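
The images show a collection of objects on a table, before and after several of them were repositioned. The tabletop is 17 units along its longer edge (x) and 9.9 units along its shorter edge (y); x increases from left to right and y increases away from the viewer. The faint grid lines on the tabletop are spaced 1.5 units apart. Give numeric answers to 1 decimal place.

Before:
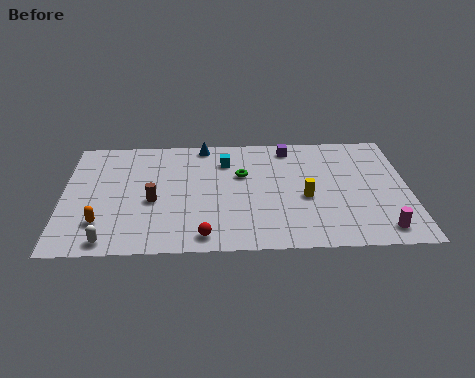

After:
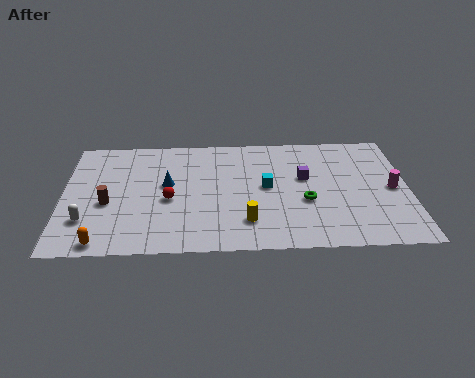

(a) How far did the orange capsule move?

1.6

The orange capsule was near (1.9, 2.5) before and (2.0, 0.9) after, so it travelled √(0.1² + 1.6²) ≈ 1.6 units.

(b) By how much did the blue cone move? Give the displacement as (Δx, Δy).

(-1.8, -3.4)

The blue cone started near (6.9, 9.0) and ended near (5.1, 5.6).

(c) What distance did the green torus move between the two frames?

3.9

From (8.8, 6.3) to (11.9, 3.9), the green torus covered √(3.1² + 2.4²) ≈ 3.9 units.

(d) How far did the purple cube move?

2.8

The purple cube was near (11.2, 8.6) before and (11.9, 5.9) after, so it travelled √(0.7² + 2.7²) ≈ 2.8 units.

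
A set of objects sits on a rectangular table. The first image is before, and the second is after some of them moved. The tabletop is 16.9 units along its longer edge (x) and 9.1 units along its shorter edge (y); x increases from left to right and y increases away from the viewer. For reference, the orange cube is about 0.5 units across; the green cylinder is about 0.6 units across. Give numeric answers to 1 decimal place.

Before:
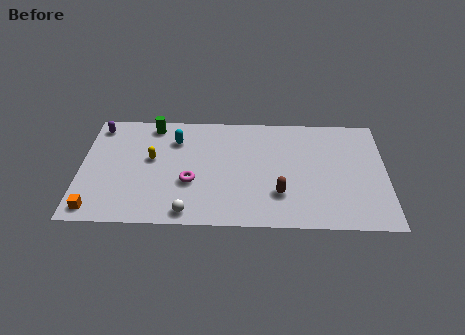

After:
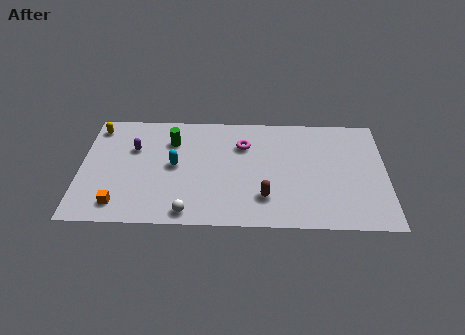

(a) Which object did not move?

the white sphere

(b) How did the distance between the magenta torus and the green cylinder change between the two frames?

-1.1

Before: roughly 5.1 units apart; after: 4.0. That's 1.1 units closer together.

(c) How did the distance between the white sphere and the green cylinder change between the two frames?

-1.5

They were about 7.3 units apart before and 5.8 after — 1.5 units closer together.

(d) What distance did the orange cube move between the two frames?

1.4

The orange cube was near (0.9, 1.1) before and (2.2, 1.5) after, so it travelled √(1.3² + 0.4²) ≈ 1.4 units.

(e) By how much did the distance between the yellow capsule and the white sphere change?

+3.8

They were about 4.7 units apart before and 8.5 after — 3.8 units further apart.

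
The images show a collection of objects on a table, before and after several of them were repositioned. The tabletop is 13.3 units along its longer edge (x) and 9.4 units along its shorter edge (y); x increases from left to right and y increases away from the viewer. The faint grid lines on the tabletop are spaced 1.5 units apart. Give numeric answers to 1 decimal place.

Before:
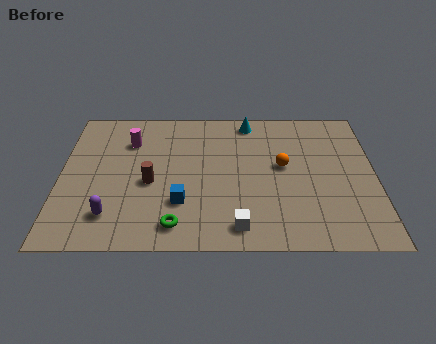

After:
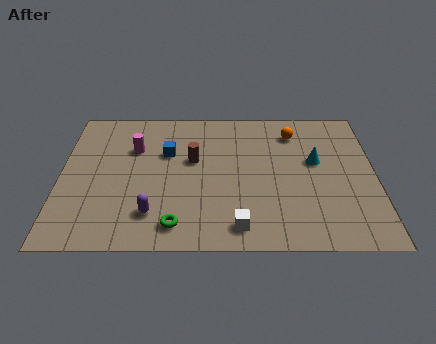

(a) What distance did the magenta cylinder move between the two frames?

0.5

From (2.9, 6.9) to (3.1, 6.4), the magenta cylinder covered √(0.2² + 0.5²) ≈ 0.5 units.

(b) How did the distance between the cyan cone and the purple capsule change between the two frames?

-0.9

Before: roughly 8.6 units apart; after: 7.7. That's 0.9 units closer together.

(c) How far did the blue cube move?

3.4

From (5.1, 2.8) to (4.5, 6.1), the blue cube covered √(0.6² + 3.3²) ≈ 3.4 units.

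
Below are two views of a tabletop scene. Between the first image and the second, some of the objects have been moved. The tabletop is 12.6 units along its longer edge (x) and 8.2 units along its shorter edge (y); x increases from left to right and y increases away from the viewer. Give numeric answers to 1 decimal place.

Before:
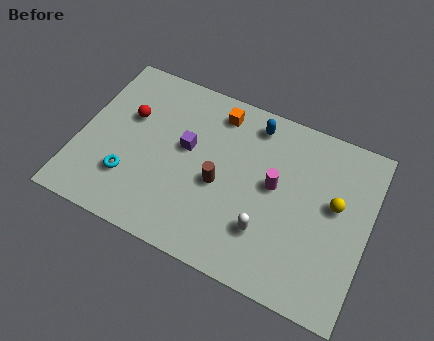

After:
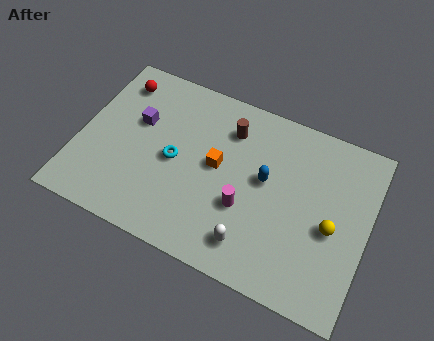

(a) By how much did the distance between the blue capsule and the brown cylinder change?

-1.1

Before: roughly 3.6 units apart; after: 2.5. That's 1.1 units closer together.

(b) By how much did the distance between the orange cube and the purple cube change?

+1.2

The distance was about 2.5 in the first image and 3.7 in the second, so they moved 1.2 units further apart.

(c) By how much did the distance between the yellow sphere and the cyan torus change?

-2.1

The distance was about 9.0 in the first image and 6.9 in the second, so they moved 2.1 units closer together.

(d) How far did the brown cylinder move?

2.7

The brown cylinder moved from about (6.2, 3.6) to (6.3, 6.3), a distance of √(0.1² + 2.7²) ≈ 2.7.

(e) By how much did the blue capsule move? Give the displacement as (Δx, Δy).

(0.8, -2.4)

The blue capsule was at about (7.3, 7.0) and moved to about (8.1, 4.6).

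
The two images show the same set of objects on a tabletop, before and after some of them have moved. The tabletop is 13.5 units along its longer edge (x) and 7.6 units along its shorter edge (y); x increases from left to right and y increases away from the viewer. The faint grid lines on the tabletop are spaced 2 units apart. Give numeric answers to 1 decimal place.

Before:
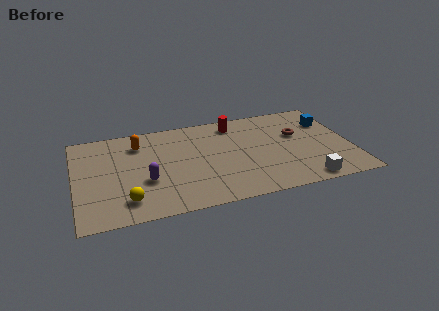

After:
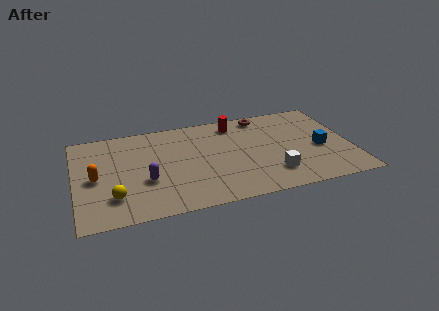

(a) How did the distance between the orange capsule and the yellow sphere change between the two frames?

-2.6

The distance was about 4.5 in the first image and 1.9 in the second, so they moved 2.6 units closer together.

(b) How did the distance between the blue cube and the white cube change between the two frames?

-2.0

Before: roughly 4.9 units apart; after: 2.9. That's 2.0 units closer together.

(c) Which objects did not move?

the red cylinder and the purple capsule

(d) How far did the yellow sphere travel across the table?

0.7

The yellow sphere moved from about (2.4, 1.5) to (1.8, 1.9), a distance of √(0.6² + 0.4²) ≈ 0.7.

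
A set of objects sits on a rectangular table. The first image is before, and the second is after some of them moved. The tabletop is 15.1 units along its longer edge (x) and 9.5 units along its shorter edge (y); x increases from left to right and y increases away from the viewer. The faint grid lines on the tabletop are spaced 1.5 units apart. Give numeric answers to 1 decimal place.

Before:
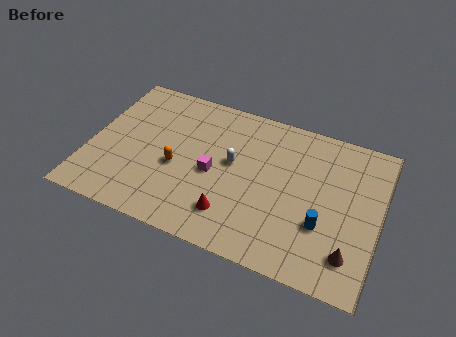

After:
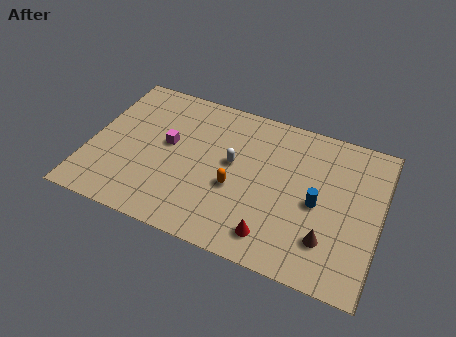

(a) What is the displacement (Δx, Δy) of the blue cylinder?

(-0.4, 1.2)

The blue cylinder was at about (12.3, 3.2) and moved to about (11.9, 4.4).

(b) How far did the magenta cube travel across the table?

2.7

From (6.5, 4.3) to (4.0, 5.3), the magenta cube covered √(2.5² + 1.0²) ≈ 2.7 units.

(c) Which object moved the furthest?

the orange capsule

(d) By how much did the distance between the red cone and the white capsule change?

+1.3

Before: roughly 3.2 units apart; after: 4.5. That's 1.3 units further apart.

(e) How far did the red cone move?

2.3

The red cone moved from about (7.7, 2.1) to (9.9, 1.6), a distance of √(2.2² + 0.5²) ≈ 2.3.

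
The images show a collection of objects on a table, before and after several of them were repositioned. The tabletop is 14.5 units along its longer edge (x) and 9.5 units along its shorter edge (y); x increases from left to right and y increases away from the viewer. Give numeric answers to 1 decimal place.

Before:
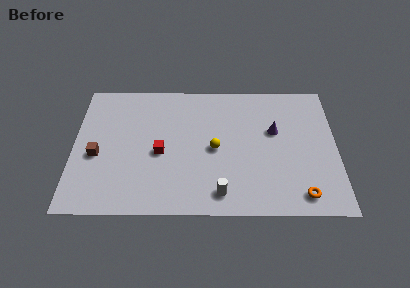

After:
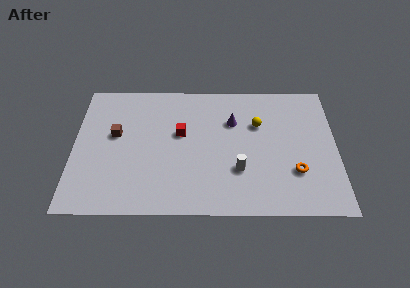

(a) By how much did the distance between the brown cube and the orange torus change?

-1.3

They were about 11.5 units apart before and 10.2 after — 1.3 units closer together.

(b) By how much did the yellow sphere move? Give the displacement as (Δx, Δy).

(2.4, 1.8)

From the two frames, the yellow sphere sits at roughly (7.8, 4.5) before and (10.2, 6.3) after.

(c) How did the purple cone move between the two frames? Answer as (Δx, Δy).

(-2.3, 0.7)

From the two frames, the purple cone sits at roughly (11.1, 5.8) before and (8.8, 6.5) after.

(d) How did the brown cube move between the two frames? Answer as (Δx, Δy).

(1.0, 1.5)

The brown cube started near (1.3, 4.0) and ended near (2.3, 5.5).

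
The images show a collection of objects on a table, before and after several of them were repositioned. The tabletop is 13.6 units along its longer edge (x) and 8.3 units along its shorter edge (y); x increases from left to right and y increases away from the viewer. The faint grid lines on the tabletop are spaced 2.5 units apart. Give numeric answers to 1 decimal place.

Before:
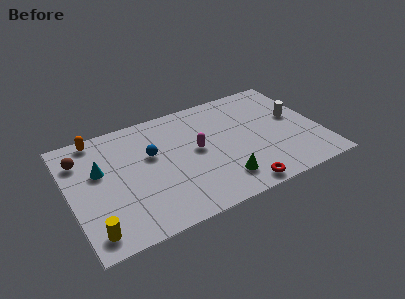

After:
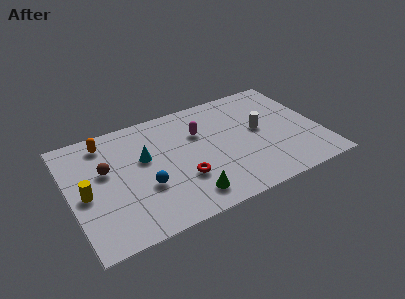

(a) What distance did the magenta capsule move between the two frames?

1.2

From (6.9, 4.4) to (7.2, 5.6), the magenta capsule covered √(0.3² + 1.2²) ≈ 1.2 units.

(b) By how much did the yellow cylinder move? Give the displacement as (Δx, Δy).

(-0.1, 2.6)

The yellow cylinder was at about (0.9, 1.2) and moved to about (0.8, 3.8).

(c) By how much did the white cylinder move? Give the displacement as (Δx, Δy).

(-2.0, -0.2)

The white cylinder started near (12.4, 4.7) and ended near (10.4, 4.5).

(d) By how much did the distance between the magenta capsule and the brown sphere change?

-1.2

They were about 6.4 units apart before and 5.2 after — 1.2 units closer together.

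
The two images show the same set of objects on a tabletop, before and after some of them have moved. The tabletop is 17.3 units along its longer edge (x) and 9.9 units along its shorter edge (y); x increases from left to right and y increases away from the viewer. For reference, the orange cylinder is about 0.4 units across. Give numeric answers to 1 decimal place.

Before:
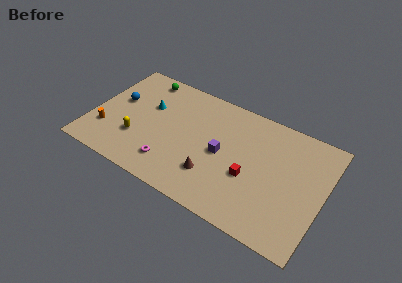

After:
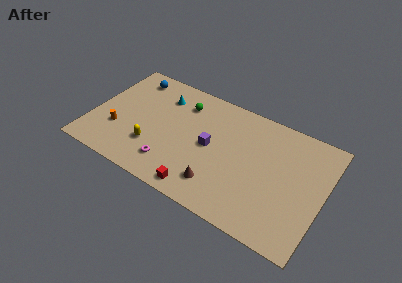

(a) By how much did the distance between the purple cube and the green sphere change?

-4.0

The distance was about 7.7 in the first image and 3.7 in the second, so they moved 4.0 units closer together.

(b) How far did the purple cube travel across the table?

0.9

From (9.8, 4.8) to (8.9, 5.0), the purple cube covered √(0.9² + 0.2²) ≈ 0.9 units.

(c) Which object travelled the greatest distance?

the red cube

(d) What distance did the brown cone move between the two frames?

0.8

The brown cone was near (9.4, 2.7) before and (9.9, 2.1) after, so it travelled √(0.5² + 0.6²) ≈ 0.8 units.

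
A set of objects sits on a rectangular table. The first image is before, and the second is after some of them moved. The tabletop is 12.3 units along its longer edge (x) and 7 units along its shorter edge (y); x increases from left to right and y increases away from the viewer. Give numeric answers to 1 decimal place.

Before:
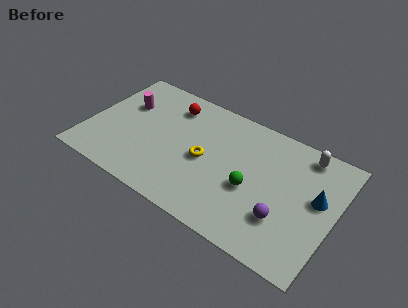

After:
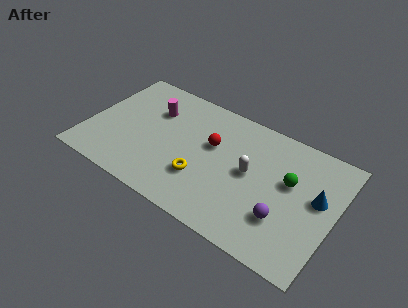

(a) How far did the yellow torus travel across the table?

1.1

The yellow torus moved from about (5.9, 3.3) to (5.9, 2.2), a distance of √(0.0² + 1.1²) ≈ 1.1.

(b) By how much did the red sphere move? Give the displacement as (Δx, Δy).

(2.3, -1.3)

The red sphere started near (3.8, 5.6) and ended near (6.1, 4.3).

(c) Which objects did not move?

the blue cone and the purple sphere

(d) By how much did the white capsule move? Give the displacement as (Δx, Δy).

(-2.4, -2.4)

The white capsule started near (10.5, 6.1) and ended near (8.1, 3.7).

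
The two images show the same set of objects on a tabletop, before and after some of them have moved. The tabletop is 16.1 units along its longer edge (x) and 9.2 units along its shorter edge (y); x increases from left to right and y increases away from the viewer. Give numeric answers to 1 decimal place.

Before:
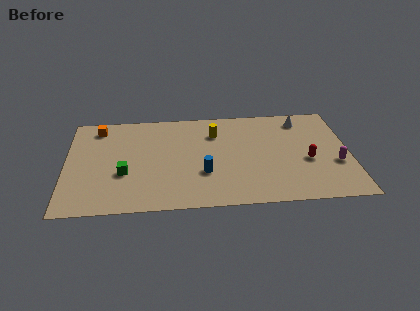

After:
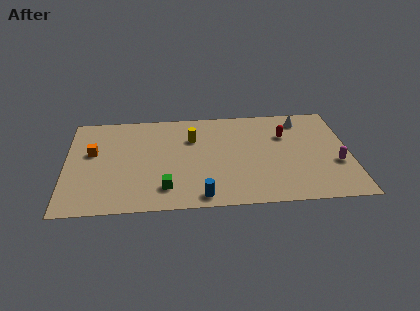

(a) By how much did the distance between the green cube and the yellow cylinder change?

-1.4

They were about 6.2 units apart before and 4.8 after — 1.4 units closer together.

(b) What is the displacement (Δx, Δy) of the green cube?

(2.3, -1.5)

The green cube started near (3.3, 3.4) and ended near (5.6, 1.9).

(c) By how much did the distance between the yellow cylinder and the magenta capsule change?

+1.0

They were about 7.6 units apart before and 8.6 after — 1.0 units further apart.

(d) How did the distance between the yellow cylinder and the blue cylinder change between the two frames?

+1.6

The distance was about 3.8 in the first image and 5.4 in the second, so they moved 1.6 units further apart.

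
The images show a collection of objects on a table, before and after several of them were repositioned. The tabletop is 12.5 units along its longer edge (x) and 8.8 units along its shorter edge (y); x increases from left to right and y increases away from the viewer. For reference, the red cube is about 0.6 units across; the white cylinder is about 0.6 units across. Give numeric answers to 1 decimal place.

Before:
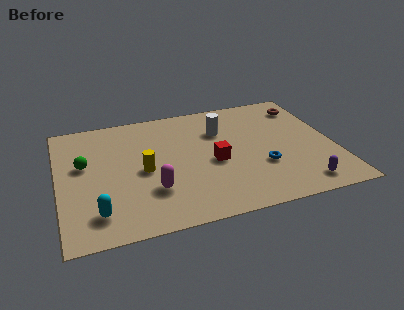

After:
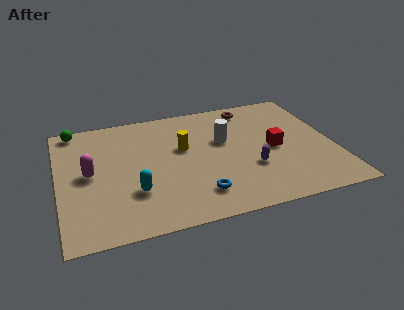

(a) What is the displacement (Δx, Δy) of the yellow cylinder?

(1.9, 1.2)

The yellow cylinder started near (3.8, 4.1) and ended near (5.7, 5.3).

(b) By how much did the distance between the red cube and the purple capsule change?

-2.9

Before: roughly 4.6 units apart; after: 1.7. That's 2.9 units closer together.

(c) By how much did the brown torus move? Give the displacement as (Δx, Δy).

(-2.5, 0.5)

From the two frames, the brown torus sits at roughly (11.5, 7.1) before and (9.0, 7.6) after.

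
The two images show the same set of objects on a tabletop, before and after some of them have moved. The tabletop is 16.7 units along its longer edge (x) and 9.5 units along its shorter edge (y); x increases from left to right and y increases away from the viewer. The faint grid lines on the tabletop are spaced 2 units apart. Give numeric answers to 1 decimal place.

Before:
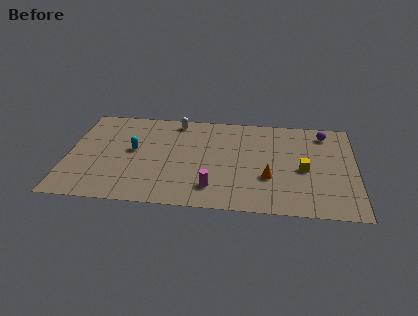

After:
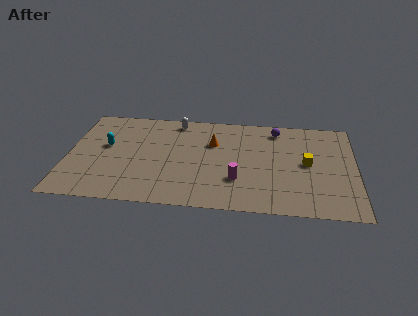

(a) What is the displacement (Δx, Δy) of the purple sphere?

(-2.8, 0.1)

From the two frames, the purple sphere sits at roughly (14.9, 8.0) before and (12.1, 8.1) after.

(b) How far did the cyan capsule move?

1.6

From (3.8, 5.2) to (2.2, 5.5), the cyan capsule covered √(1.6² + 0.3²) ≈ 1.6 units.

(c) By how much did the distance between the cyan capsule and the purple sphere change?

-1.2

The distance was about 11.4 in the first image and 10.2 in the second, so they moved 1.2 units closer together.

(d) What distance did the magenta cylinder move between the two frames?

1.7

The magenta cylinder moved from about (8.5, 2.0) to (9.9, 2.9), a distance of √(1.4² + 0.9²) ≈ 1.7.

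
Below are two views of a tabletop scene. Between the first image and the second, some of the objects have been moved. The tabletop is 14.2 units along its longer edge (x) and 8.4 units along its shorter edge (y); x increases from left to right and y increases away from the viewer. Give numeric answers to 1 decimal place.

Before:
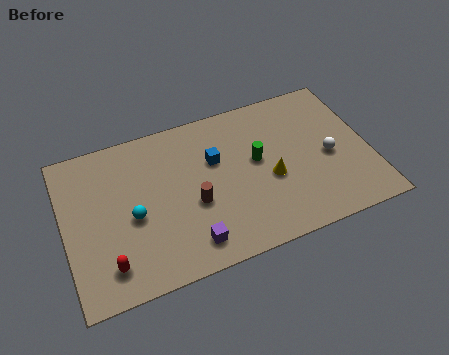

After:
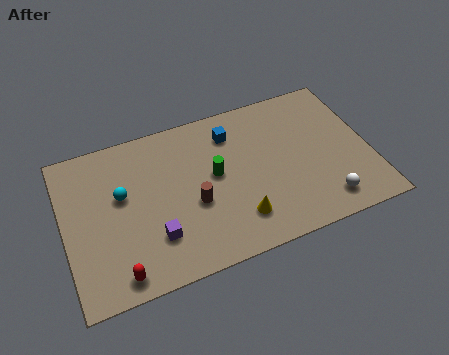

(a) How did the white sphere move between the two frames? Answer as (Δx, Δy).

(-0.5, -2.4)

The white sphere was at about (12.3, 3.8) and moved to about (11.8, 1.4).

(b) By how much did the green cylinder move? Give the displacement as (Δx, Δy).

(-2.0, -0.1)

From the two frames, the green cylinder sits at roughly (9.0, 4.7) before and (7.0, 4.6) after.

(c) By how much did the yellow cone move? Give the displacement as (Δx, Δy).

(-1.7, -1.6)

The yellow cone started near (9.5, 3.5) and ended near (7.8, 1.9).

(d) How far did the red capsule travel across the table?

0.7

The red capsule moved from about (1.8, 1.6) to (2.2, 1.0), a distance of √(0.4² + 0.6²) ≈ 0.7.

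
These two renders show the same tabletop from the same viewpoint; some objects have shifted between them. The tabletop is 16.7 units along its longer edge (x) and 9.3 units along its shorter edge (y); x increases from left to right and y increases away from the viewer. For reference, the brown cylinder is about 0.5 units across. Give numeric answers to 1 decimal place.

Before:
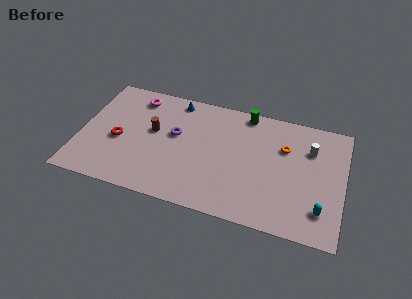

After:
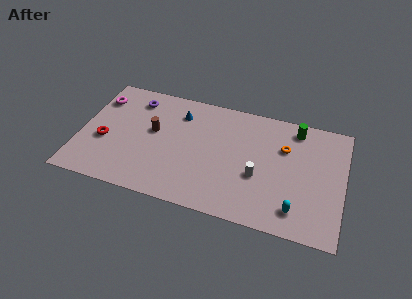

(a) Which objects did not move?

the orange torus and the brown cylinder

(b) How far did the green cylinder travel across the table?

3.2

The green cylinder moved from about (10.3, 8.4) to (13.5, 8.0), a distance of √(3.2² + 0.4²) ≈ 3.2.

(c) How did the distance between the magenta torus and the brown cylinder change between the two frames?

+1.3

They were about 2.8 units apart before and 4.1 after — 1.3 units further apart.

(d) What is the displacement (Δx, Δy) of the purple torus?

(-2.8, 2.2)

The purple torus started near (6.0, 5.4) and ended near (3.2, 7.6).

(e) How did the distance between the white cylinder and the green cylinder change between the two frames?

+0.3

Before: roughly 4.6 units apart; after: 4.9. That's 0.3 units further apart.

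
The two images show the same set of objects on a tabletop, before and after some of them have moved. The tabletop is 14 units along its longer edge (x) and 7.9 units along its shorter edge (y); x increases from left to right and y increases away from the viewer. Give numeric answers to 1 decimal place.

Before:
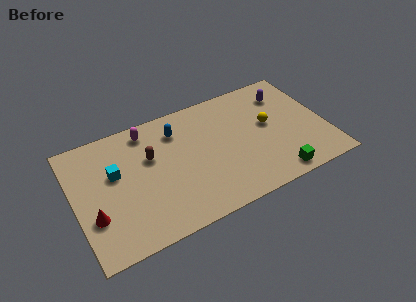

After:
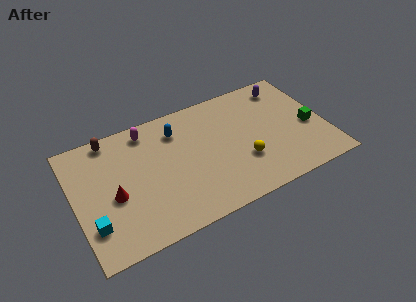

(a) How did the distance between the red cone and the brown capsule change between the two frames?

-0.5

The distance was about 4.2 in the first image and 3.7 in the second, so they moved 0.5 units closer together.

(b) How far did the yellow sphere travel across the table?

2.5

From (10.9, 4.4) to (9.2, 2.6), the yellow sphere covered √(1.7² + 1.8²) ≈ 2.5 units.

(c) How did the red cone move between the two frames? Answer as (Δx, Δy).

(1.2, 0.8)

The red cone was at about (0.9, 2.6) and moved to about (2.1, 3.4).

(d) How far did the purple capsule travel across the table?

0.5

From (12.1, 6.1) to (12.2, 6.6), the purple capsule covered √(0.1² + 0.5²) ≈ 0.5 units.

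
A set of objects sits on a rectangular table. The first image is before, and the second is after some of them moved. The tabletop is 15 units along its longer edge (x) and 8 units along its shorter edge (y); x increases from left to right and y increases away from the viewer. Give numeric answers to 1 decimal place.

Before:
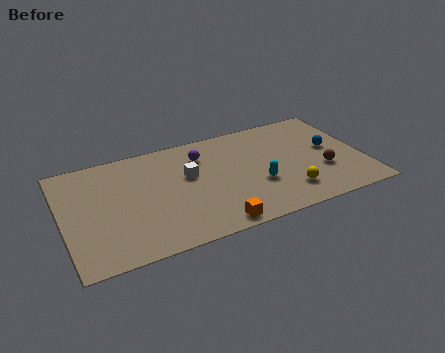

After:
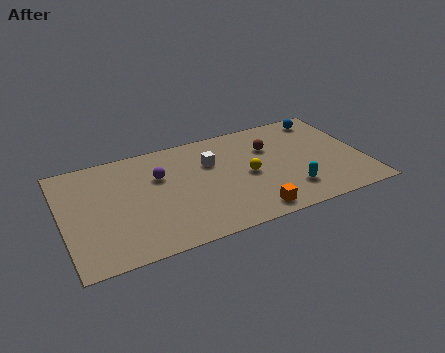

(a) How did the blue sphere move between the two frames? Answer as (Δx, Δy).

(0.0, 2.5)

The blue sphere started near (13.5, 4.4) and ended near (13.5, 6.9).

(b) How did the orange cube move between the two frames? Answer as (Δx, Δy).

(1.9, 0.2)

From the two frames, the orange cube sits at roughly (7.1, 0.8) before and (9.0, 1.0) after.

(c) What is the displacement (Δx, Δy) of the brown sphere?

(-2.4, 2.7)

The brown sphere started near (12.9, 2.8) and ended near (10.5, 5.5).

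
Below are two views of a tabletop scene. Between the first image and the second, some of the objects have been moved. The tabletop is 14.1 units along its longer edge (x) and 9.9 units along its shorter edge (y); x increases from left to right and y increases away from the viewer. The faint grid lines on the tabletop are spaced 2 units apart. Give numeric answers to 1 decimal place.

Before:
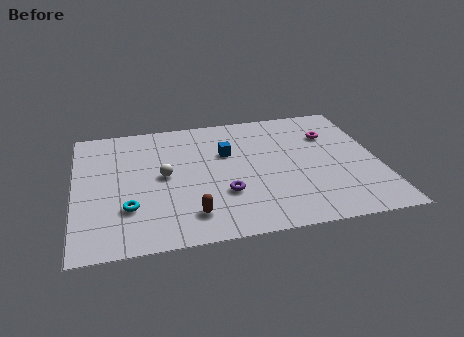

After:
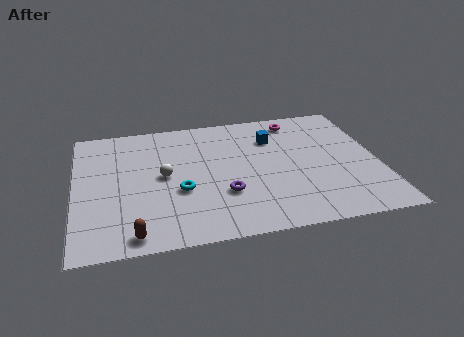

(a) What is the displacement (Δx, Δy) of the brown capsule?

(-2.6, -0.9)

From the two frames, the brown capsule sits at roughly (5.2, 1.9) before and (2.6, 1.0) after.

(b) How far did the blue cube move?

2.3

From (7.1, 6.4) to (9.3, 7.2), the blue cube covered √(2.2² + 0.8²) ≈ 2.3 units.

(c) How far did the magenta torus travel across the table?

2.1

The magenta torus moved from about (12.0, 7.0) to (10.5, 8.5), a distance of √(1.5² + 1.5²) ≈ 2.1.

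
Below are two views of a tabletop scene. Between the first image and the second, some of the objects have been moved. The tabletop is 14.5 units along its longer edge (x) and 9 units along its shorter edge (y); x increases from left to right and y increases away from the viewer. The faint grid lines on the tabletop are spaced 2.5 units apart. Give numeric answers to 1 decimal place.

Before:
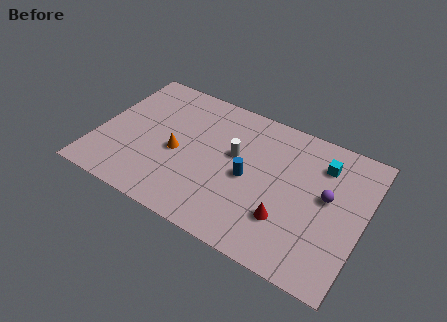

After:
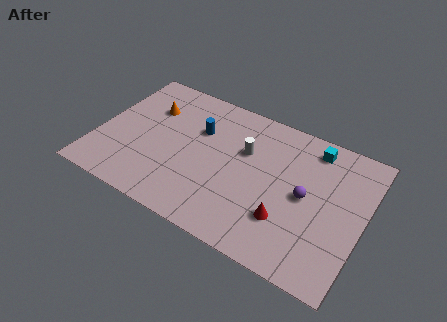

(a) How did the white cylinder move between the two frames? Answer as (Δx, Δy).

(0.5, 0.5)

The white cylinder started near (7.4, 5.3) and ended near (7.9, 5.8).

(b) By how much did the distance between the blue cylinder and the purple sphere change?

+2.0

They were about 4.3 units apart before and 6.3 after — 2.0 units further apart.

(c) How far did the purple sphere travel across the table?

1.2

From (12.5, 5.0) to (11.4, 4.5), the purple sphere covered √(1.1² + 0.5²) ≈ 1.2 units.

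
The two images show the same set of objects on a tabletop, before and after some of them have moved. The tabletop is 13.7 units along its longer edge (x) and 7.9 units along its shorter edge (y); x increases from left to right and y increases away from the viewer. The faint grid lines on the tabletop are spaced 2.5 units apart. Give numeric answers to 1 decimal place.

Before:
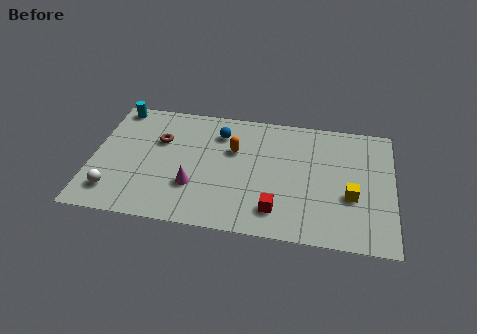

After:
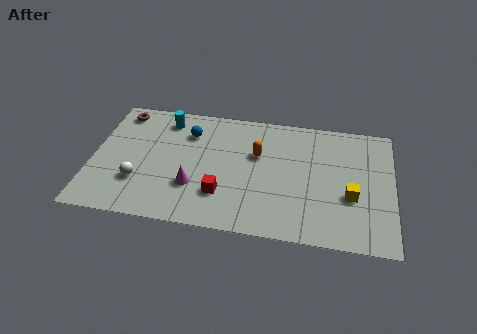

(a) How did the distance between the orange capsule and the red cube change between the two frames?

-0.9

Before: roughly 4.1 units apart; after: 3.2. That's 0.9 units closer together.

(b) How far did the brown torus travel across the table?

2.5

From (3.0, 5.2) to (1.1, 6.8), the brown torus covered √(1.9² + 1.6²) ≈ 2.5 units.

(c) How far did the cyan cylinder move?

2.4

The cyan cylinder moved from about (0.9, 7.1) to (3.2, 6.6), a distance of √(2.3² + 0.5²) ≈ 2.4.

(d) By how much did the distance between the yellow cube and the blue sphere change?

+1.2

They were about 6.8 units apart before and 8.0 after — 1.2 units further apart.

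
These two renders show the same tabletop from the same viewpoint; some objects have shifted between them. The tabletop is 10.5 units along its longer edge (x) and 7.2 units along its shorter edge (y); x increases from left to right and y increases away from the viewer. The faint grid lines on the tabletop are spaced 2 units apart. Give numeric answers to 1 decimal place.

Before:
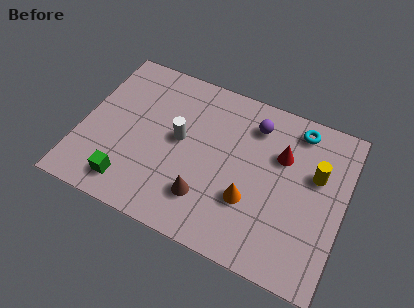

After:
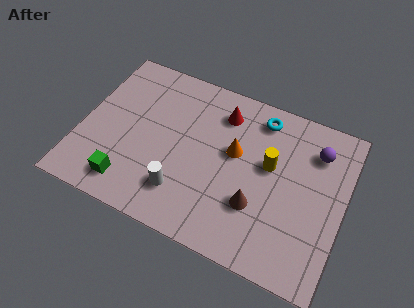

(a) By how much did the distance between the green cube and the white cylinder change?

-1.0

They were about 3.2 units apart before and 2.2 after — 1.0 units closer together.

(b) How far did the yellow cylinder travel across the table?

1.8

From (9.3, 4.5) to (7.5, 4.2), the yellow cylinder covered √(1.8² + 0.3²) ≈ 1.8 units.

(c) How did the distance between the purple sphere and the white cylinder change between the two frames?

+2.9

The distance was about 3.3 in the first image and 6.2 in the second, so they moved 2.9 units further apart.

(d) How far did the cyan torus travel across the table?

1.5

The cyan torus moved from about (8.4, 6.2) to (6.9, 6.1), a distance of √(1.5² + 0.1²) ≈ 1.5.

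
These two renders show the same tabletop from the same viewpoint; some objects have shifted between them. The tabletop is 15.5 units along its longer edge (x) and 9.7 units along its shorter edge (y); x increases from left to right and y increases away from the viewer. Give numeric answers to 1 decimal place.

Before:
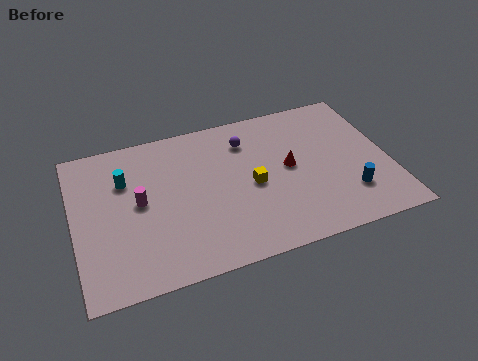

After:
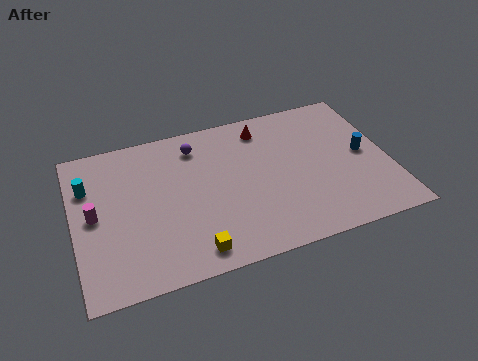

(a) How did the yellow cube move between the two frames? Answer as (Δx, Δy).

(-3.2, -3.2)

The yellow cube started near (8.7, 4.5) and ended near (5.5, 1.3).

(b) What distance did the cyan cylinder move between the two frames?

1.8

From (2.6, 6.7) to (0.8, 6.8), the cyan cylinder covered √(1.8² + 0.1²) ≈ 1.8 units.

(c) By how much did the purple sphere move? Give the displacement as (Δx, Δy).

(-2.5, 0.4)

From the two frames, the purple sphere sits at roughly (8.7, 7.5) before and (6.2, 7.9) after.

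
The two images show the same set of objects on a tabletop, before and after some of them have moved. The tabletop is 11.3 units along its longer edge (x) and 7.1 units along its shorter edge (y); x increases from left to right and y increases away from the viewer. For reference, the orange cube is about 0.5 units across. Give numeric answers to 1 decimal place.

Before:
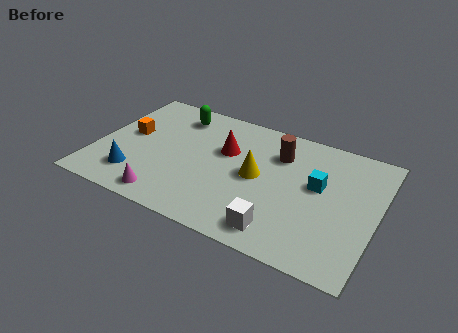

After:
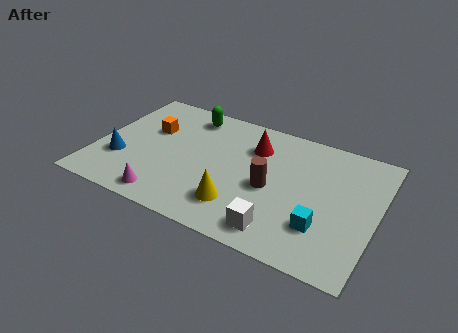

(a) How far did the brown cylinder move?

2.0

From (7.2, 5.2) to (7.1, 3.2), the brown cylinder covered √(0.1² + 2.0²) ≈ 2.0 units.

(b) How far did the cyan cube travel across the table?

2.1

From (8.9, 4.1) to (9.3, 2.0), the cyan cube covered √(0.4² + 2.1²) ≈ 2.1 units.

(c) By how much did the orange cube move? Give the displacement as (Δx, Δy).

(0.8, 0.6)

The orange cube started near (1.2, 3.9) and ended near (2.0, 4.5).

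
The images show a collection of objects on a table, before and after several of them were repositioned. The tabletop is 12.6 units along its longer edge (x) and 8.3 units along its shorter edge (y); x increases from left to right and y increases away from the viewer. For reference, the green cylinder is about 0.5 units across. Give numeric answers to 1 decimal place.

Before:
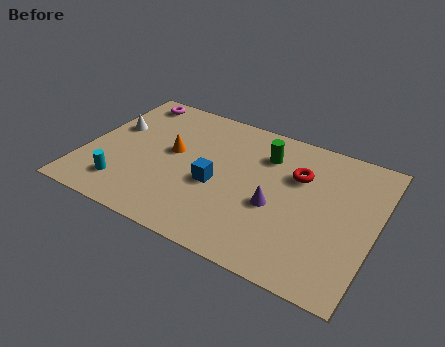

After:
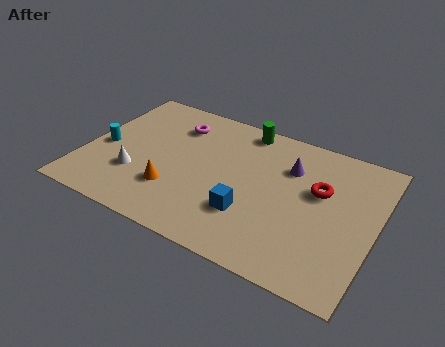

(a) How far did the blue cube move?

1.9

From (5.8, 3.5) to (7.4, 2.5), the blue cube covered √(1.6² + 1.0²) ≈ 1.9 units.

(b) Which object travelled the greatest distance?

the white cone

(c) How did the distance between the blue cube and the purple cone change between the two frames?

+1.0

Before: roughly 2.6 units apart; after: 3.6. That's 1.0 units further apart.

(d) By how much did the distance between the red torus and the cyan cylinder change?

+1.3

They were about 8.1 units apart before and 9.4 after — 1.3 units further apart.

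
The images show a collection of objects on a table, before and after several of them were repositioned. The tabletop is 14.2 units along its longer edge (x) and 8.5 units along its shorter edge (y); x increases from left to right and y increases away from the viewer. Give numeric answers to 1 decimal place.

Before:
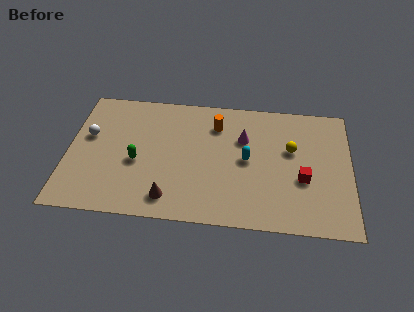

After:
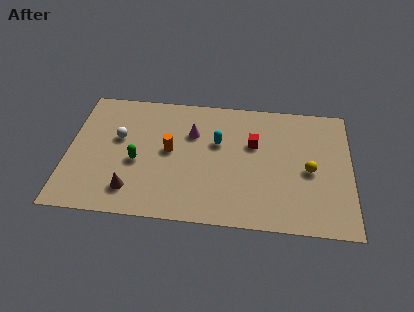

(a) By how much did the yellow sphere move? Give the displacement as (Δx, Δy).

(0.9, -1.3)

The yellow sphere started near (11.2, 5.2) and ended near (12.1, 3.9).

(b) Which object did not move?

the green capsule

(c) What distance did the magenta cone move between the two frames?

2.6

The magenta cone was near (8.8, 5.7) before and (6.2, 5.8) after, so it travelled √(2.6² + 0.1²) ≈ 2.6 units.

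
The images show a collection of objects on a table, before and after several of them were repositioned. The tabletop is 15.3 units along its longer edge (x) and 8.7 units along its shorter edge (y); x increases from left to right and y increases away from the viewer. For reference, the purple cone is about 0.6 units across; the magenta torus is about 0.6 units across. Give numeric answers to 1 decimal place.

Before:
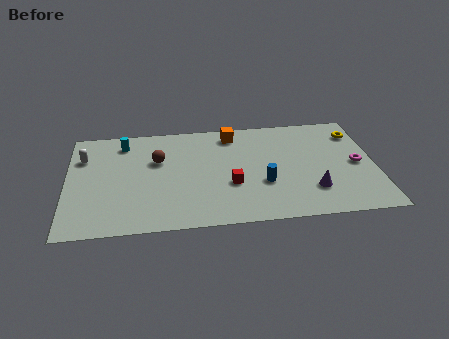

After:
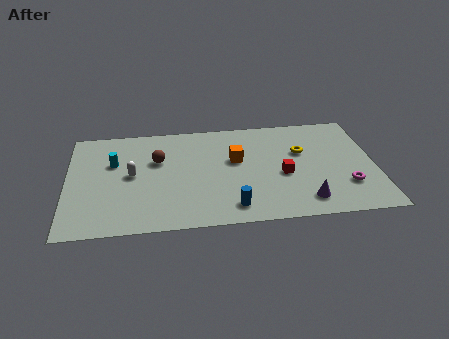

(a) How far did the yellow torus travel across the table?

3.1

The yellow torus was near (14.5, 6.8) before and (11.7, 5.5) after, so it travelled √(2.8² + 1.3²) ≈ 3.1 units.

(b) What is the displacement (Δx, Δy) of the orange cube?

(0.1, -2.2)

The orange cube was at about (8.3, 7.4) and moved to about (8.4, 5.2).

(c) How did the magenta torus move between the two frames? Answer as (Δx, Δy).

(-0.6, -1.7)

From the two frames, the magenta torus sits at roughly (14.4, 4.2) before and (13.8, 2.5) after.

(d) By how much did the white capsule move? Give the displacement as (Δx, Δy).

(2.4, -1.7)

The white capsule started near (0.8, 6.2) and ended near (3.2, 4.5).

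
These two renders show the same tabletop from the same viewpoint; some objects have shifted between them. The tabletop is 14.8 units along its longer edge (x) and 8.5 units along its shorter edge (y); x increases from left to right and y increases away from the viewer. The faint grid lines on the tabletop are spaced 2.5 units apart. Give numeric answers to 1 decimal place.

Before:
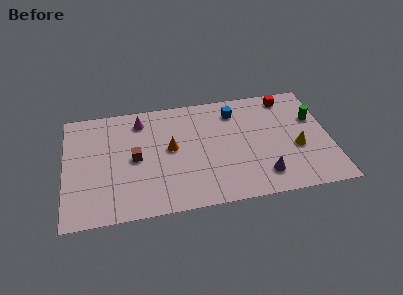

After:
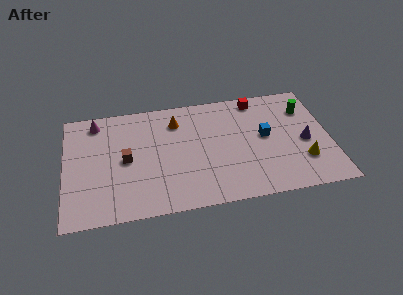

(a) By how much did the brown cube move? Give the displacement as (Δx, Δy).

(-0.5, 0.0)

The brown cube started near (3.9, 4.2) and ended near (3.4, 4.2).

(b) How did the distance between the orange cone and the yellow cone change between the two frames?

+1.0

They were about 7.1 units apart before and 8.1 after — 1.0 units further apart.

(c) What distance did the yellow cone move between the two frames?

1.0

The yellow cone was near (12.9, 3.4) before and (13.2, 2.4) after, so it travelled √(0.3² + 1.0²) ≈ 1.0 units.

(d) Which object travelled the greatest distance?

the purple cone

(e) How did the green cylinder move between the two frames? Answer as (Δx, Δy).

(-0.4, 0.8)

From the two frames, the green cylinder sits at roughly (14.0, 5.5) before and (13.6, 6.3) after.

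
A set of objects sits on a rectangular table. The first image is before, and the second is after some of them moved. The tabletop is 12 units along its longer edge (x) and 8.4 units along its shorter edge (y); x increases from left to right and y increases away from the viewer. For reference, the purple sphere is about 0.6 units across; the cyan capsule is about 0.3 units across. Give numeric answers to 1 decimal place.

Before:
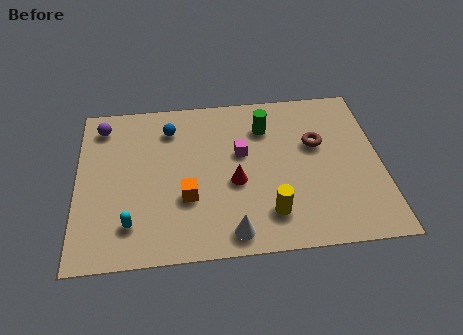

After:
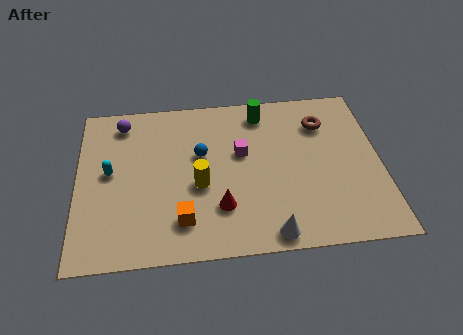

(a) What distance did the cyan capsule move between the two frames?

2.8

From (2.1, 1.8) to (1.3, 4.5), the cyan capsule covered √(0.8² + 2.7²) ≈ 2.8 units.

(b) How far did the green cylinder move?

0.8

The green cylinder moved from about (7.5, 6.3) to (7.4, 7.1), a distance of √(0.1² + 0.8²) ≈ 0.8.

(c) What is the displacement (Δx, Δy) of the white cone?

(1.5, -0.2)

The white cone was at about (6.0, 1.0) and moved to about (7.5, 0.8).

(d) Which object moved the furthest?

the yellow cylinder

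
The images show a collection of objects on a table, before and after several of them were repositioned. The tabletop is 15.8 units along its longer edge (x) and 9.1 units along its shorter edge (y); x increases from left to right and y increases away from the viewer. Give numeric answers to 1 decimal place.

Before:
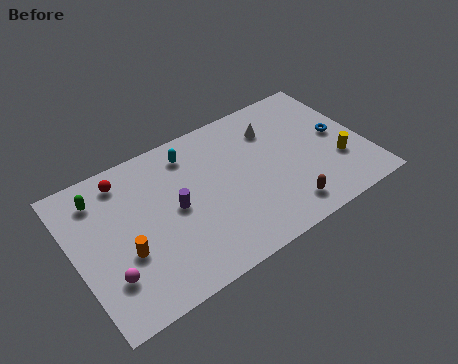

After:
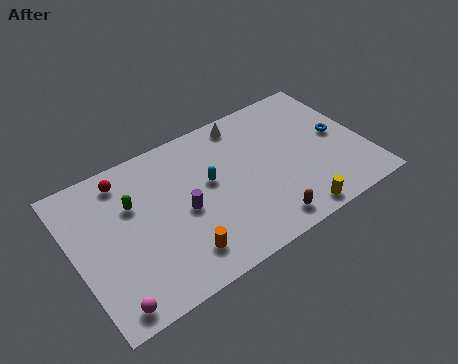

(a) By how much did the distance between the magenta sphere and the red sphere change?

+1.5

They were about 5.4 units apart before and 6.9 after — 1.5 units further apart.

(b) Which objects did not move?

the blue torus and the red sphere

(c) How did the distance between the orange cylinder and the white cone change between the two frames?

-1.6

The distance was about 9.3 in the first image and 7.7 in the second, so they moved 1.6 units closer together.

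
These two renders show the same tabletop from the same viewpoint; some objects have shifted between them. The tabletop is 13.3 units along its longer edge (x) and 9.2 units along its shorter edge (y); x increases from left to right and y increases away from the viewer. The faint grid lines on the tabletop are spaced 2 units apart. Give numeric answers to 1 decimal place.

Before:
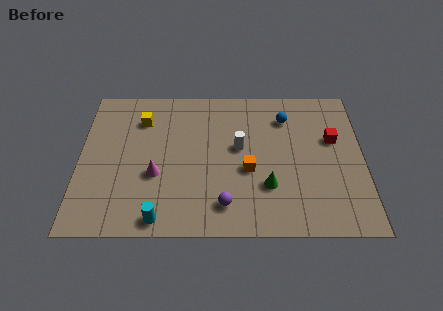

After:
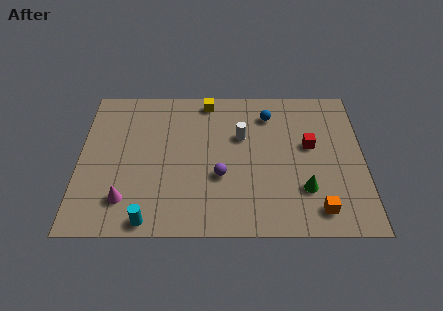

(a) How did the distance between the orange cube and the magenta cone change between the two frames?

+4.6

They were about 4.3 units apart before and 8.9 after — 4.6 units further apart.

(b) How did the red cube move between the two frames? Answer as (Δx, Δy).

(-1.1, -0.4)

The red cube was at about (11.9, 5.7) and moved to about (10.8, 5.3).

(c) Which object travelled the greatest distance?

the orange cube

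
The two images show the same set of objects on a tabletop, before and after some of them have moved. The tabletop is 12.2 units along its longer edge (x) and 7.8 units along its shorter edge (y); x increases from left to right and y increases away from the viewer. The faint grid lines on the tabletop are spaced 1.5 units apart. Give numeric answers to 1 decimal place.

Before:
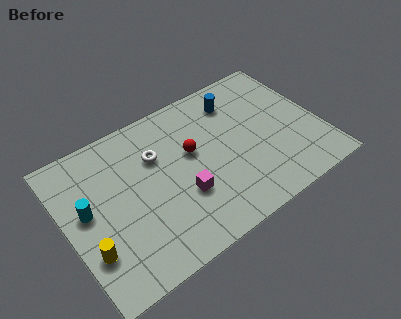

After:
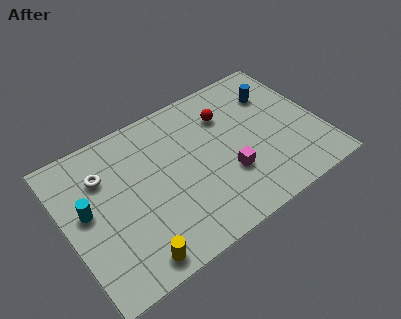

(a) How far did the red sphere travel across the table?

2.2

The red sphere moved from about (6.1, 4.6) to (8.0, 5.7), a distance of √(1.9² + 1.1²) ≈ 2.2.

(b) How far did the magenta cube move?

2.2

From (5.3, 2.7) to (7.5, 2.6), the magenta cube covered √(2.2² + 0.1²) ≈ 2.2 units.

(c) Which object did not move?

the cyan cylinder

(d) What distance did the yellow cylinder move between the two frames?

2.3

From (0.8, 2.3) to (2.6, 0.9), the yellow cylinder covered √(1.8² + 1.4²) ≈ 2.3 units.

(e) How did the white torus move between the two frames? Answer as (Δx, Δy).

(-2.5, 0.3)

The white torus started near (4.5, 5.3) and ended near (2.0, 5.6).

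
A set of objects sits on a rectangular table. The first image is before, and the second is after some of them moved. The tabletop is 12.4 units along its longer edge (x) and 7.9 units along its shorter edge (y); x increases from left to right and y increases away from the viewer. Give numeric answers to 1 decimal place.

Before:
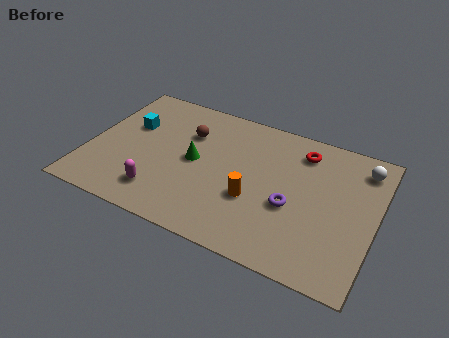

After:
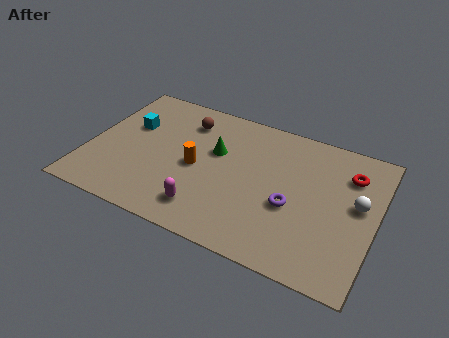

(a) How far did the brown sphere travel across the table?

0.7

The brown sphere was near (4.1, 5.5) before and (3.9, 6.2) after, so it travelled √(0.2² + 0.7²) ≈ 0.7 units.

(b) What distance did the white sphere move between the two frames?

2.1

From (11.6, 6.5) to (11.6, 4.4), the white sphere covered √(0.0² + 2.1²) ≈ 2.1 units.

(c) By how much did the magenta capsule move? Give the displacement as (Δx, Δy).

(2.0, -0.1)

From the two frames, the magenta capsule sits at roughly (3.4, 1.6) before and (5.4, 1.5) after.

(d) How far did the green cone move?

1.2

The green cone moved from about (4.6, 4.0) to (5.4, 4.9), a distance of √(0.8² + 0.9²) ≈ 1.2.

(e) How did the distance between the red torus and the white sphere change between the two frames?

-1.0

Before: roughly 2.6 units apart; after: 1.6. That's 1.0 units closer together.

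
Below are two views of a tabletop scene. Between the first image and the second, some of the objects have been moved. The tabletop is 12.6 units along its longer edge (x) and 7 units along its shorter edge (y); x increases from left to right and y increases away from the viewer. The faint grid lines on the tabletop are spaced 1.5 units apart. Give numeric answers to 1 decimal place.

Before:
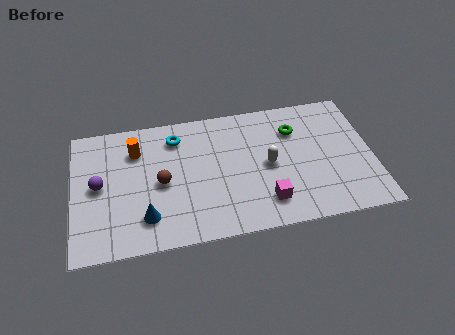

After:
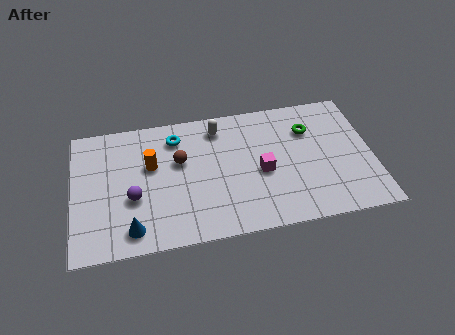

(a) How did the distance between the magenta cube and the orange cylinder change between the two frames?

-1.7

The distance was about 6.5 in the first image and 4.8 in the second, so they moved 1.7 units closer together.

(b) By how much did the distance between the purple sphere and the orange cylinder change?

-0.5

The distance was about 2.3 in the first image and 1.8 in the second, so they moved 0.5 units closer together.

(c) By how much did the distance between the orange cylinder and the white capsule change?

-2.5

They were about 5.8 units apart before and 3.3 after — 2.5 units closer together.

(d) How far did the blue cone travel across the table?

0.8

From (3.0, 1.6) to (2.4, 1.1), the blue cone covered √(0.6² + 0.5²) ≈ 0.8 units.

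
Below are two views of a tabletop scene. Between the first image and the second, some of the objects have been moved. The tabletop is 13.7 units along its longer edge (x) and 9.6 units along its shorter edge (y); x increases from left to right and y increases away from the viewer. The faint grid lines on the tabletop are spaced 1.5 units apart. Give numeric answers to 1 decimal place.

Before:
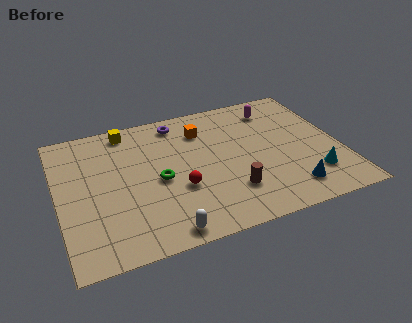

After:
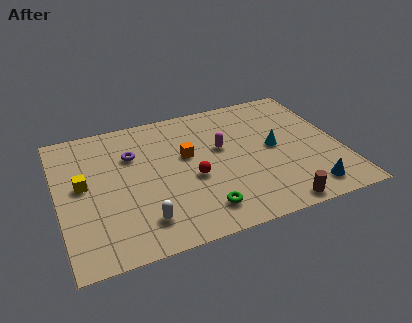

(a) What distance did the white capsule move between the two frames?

1.3

The white capsule moved from about (4.7, 0.9) to (3.8, 1.9), a distance of √(0.9² + 1.0²) ≈ 1.3.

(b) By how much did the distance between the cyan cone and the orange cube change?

-2.7

The distance was about 7.0 in the first image and 4.3 in the second, so they moved 2.7 units closer together.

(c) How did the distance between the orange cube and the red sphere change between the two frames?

-2.4

They were about 4.1 units apart before and 1.7 after — 2.4 units closer together.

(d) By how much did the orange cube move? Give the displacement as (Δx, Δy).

(-0.9, -1.6)

The orange cube started near (7.2, 7.3) and ended near (6.3, 5.7).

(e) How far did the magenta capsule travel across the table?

3.6

The magenta capsule was near (10.9, 7.8) before and (8.0, 5.7) after, so it travelled √(2.9² + 2.1²) ≈ 3.6 units.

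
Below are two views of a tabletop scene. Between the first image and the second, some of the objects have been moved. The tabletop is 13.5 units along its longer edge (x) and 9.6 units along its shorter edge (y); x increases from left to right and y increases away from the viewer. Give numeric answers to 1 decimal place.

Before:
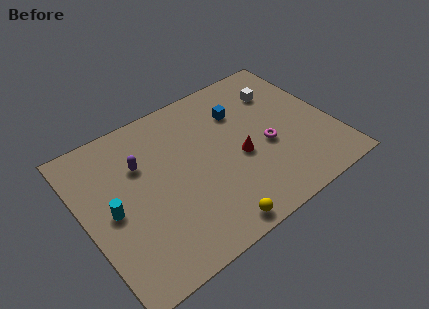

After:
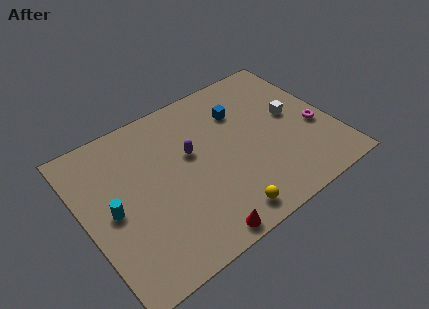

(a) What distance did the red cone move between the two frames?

4.5

The red cone moved from about (8.3, 4.1) to (5.3, 0.8), a distance of √(3.0² + 3.3²) ≈ 4.5.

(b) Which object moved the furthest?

the red cone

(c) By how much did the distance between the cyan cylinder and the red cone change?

-1.5

Before: roughly 6.9 units apart; after: 5.4. That's 1.5 units closer together.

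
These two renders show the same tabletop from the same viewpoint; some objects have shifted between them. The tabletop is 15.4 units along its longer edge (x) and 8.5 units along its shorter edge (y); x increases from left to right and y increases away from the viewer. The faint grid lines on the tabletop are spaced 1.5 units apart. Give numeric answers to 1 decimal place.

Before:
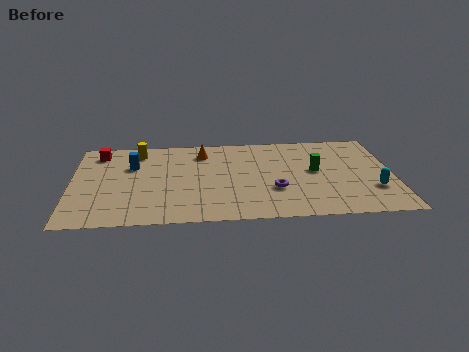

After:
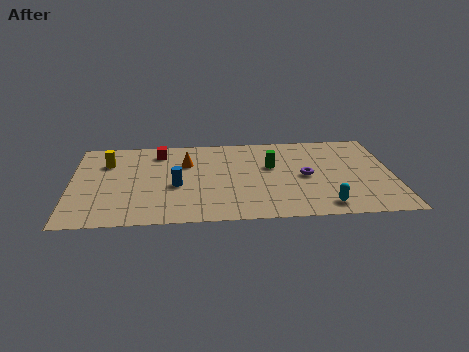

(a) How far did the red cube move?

2.9

From (1.3, 7.1) to (4.2, 7.0), the red cube covered √(2.9² + 0.1²) ≈ 2.9 units.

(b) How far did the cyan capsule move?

2.8

From (14.4, 2.6) to (12.0, 1.2), the cyan capsule covered √(2.4² + 1.4²) ≈ 2.8 units.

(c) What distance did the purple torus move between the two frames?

1.9

The purple torus moved from about (9.7, 2.9) to (11.2, 4.1), a distance of √(1.5² + 1.2²) ≈ 1.9.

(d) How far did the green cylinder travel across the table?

2.2

The green cylinder moved from about (11.7, 4.6) to (9.6, 5.2), a distance of √(2.1² + 0.6²) ≈ 2.2.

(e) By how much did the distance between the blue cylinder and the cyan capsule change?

-4.5

The distance was about 11.9 in the first image and 7.4 in the second, so they moved 4.5 units closer together.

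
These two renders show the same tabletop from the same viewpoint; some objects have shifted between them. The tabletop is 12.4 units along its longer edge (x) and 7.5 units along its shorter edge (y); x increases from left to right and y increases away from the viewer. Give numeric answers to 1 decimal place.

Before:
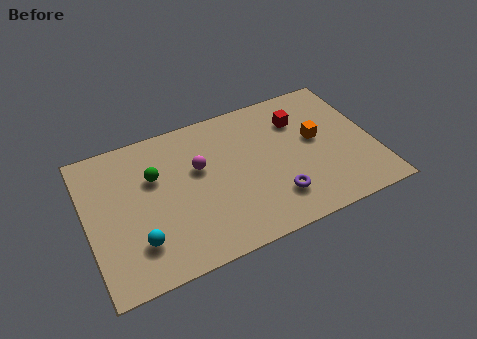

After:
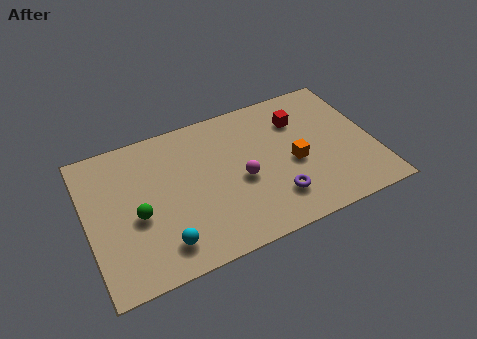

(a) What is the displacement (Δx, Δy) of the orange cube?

(-1.1, -0.9)

The orange cube was at about (10.0, 4.2) and moved to about (8.9, 3.3).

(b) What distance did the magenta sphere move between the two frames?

2.1

The magenta sphere moved from about (4.9, 4.6) to (6.6, 3.3), a distance of √(1.7² + 1.3²) ≈ 2.1.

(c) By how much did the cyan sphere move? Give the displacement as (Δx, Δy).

(1.0, -0.5)

The cyan sphere started near (2.0, 1.9) and ended near (3.0, 1.4).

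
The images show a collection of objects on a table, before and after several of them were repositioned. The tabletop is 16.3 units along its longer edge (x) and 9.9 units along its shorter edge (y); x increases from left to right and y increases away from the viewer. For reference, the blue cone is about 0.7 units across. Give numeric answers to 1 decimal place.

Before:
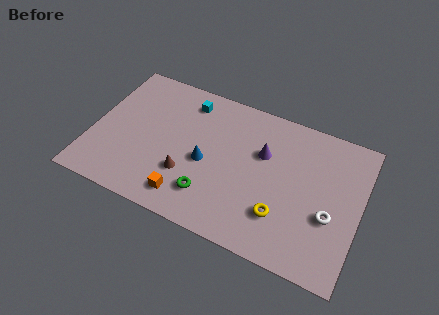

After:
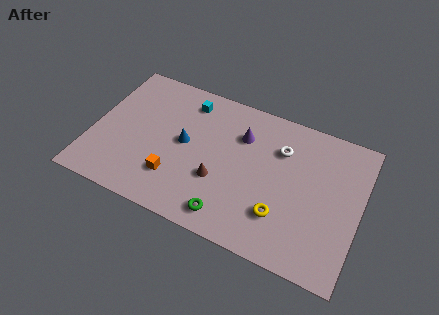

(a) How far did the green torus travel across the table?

1.6

The green torus was near (7.5, 2.3) before and (8.8, 1.4) after, so it travelled √(1.3² + 0.9²) ≈ 1.6 units.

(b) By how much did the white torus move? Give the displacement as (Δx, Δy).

(-3.3, 3.3)

From the two frames, the white torus sits at roughly (14.6, 3.8) before and (11.3, 7.1) after.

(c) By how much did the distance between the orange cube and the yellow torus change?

+0.8

They were about 5.7 units apart before and 6.5 after — 0.8 units further apart.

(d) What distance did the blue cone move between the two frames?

1.6

The blue cone was near (7.0, 4.4) before and (5.6, 5.2) after, so it travelled √(1.4² + 0.8²) ≈ 1.6 units.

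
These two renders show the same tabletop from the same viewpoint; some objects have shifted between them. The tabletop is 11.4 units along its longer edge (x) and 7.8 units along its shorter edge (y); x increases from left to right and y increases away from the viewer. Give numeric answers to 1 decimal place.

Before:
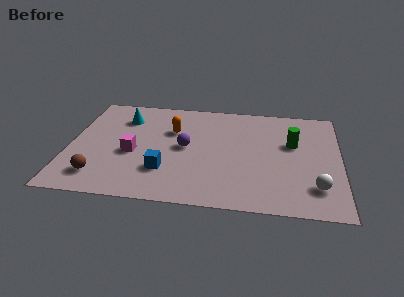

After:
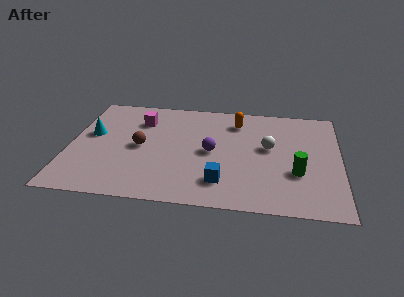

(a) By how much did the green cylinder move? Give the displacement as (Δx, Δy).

(0.2, -2.1)

The green cylinder started near (9.4, 4.8) and ended near (9.6, 2.7).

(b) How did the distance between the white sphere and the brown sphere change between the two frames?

-3.6

They were about 9.0 units apart before and 5.4 after — 3.6 units closer together.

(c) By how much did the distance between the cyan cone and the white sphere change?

-1.7

Before: roughly 9.2 units apart; after: 7.5. That's 1.7 units closer together.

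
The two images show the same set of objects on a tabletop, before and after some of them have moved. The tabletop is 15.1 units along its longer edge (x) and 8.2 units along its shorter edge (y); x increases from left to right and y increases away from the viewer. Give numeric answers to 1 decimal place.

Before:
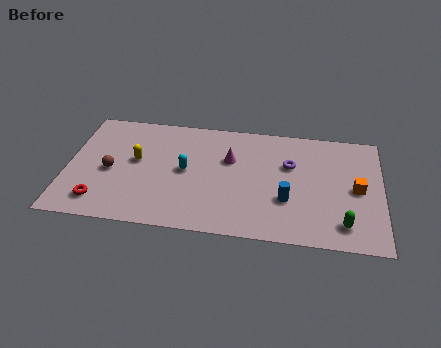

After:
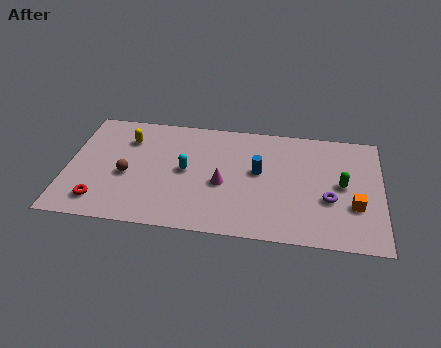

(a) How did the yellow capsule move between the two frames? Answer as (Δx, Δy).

(-0.5, 1.5)

From the two frames, the yellow capsule sits at roughly (3.3, 4.6) before and (2.8, 6.1) after.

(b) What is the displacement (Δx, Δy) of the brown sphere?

(0.8, -0.2)

From the two frames, the brown sphere sits at roughly (2.1, 3.7) before and (2.9, 3.5) after.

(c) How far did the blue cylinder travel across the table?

2.3

From (10.6, 2.8) to (9.2, 4.6), the blue cylinder covered √(1.4² + 1.8²) ≈ 2.3 units.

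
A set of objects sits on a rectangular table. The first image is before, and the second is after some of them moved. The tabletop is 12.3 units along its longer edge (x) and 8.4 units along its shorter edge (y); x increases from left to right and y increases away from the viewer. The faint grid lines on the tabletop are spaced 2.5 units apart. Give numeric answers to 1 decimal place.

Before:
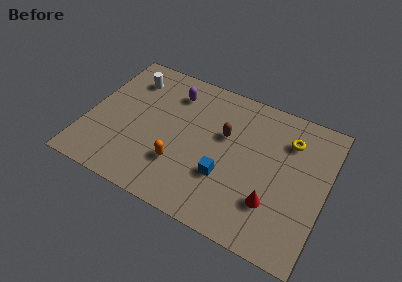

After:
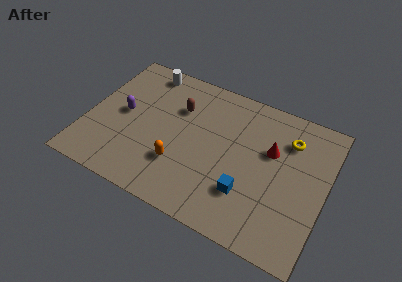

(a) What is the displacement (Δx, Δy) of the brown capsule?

(-2.5, 0.6)

From the two frames, the brown capsule sits at roughly (7.0, 5.2) before and (4.5, 5.8) after.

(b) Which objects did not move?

the yellow torus and the orange capsule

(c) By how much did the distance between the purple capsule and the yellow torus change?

+2.5

The distance was about 6.1 in the first image and 8.6 in the second, so they moved 2.5 units further apart.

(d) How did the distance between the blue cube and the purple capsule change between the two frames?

+2.0

Before: roughly 5.0 units apart; after: 7.0. That's 2.0 units further apart.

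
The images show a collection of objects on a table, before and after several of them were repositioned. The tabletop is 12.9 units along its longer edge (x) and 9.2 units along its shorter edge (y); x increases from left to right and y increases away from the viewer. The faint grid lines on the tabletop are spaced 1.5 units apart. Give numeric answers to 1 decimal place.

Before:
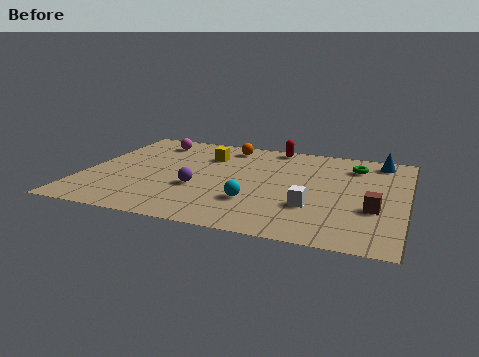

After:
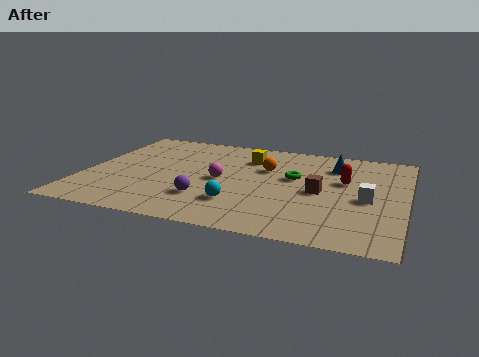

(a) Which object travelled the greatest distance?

the magenta sphere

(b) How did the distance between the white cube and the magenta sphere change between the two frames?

-2.5

Before: roughly 8.4 units apart; after: 5.9. That's 2.5 units closer together.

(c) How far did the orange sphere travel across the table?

2.6

The orange sphere was near (5.4, 7.9) before and (7.2, 6.0) after, so it travelled √(1.8² + 1.9²) ≈ 2.6 units.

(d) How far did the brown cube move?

2.4

From (11.7, 3.3) to (9.5, 4.3), the brown cube covered √(2.2² + 1.0²) ≈ 2.4 units.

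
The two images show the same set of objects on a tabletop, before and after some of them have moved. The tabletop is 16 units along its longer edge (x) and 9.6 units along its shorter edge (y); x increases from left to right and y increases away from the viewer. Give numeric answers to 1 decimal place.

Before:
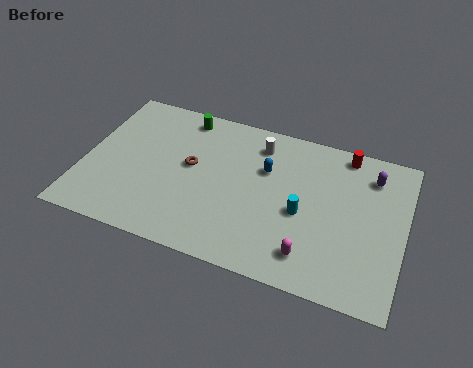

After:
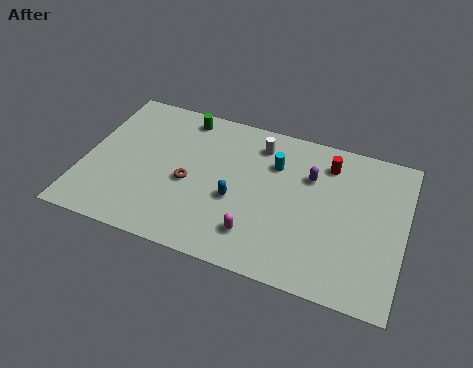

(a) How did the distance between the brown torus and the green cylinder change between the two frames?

+1.1

Before: roughly 3.2 units apart; after: 4.3. That's 1.1 units further apart.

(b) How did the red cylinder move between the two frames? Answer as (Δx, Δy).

(-0.8, -0.9)

The red cylinder was at about (12.8, 8.6) and moved to about (12.0, 7.7).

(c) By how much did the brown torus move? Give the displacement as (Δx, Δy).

(0.0, -1.1)

The brown torus was at about (5.3, 5.3) and moved to about (5.3, 4.2).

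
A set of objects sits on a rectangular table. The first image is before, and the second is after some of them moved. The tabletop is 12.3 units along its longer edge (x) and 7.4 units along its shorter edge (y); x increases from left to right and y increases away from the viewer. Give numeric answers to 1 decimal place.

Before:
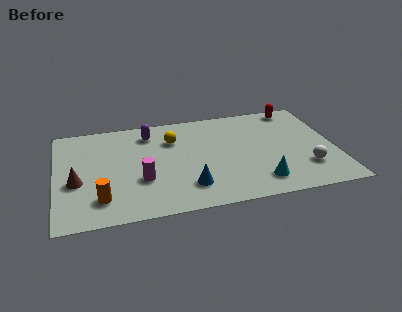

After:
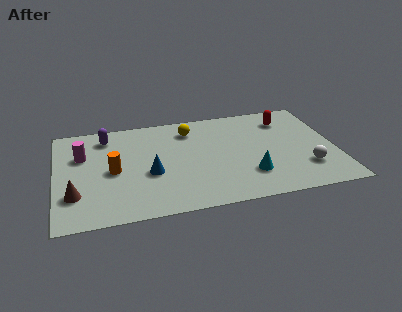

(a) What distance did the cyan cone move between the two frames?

0.7

The cyan cone moved from about (8.8, 1.4) to (8.4, 2.0), a distance of √(0.4² + 0.6²) ≈ 0.7.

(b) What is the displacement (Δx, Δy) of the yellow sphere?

(0.8, 0.6)

From the two frames, the yellow sphere sits at roughly (5.2, 5.3) before and (6.0, 5.9) after.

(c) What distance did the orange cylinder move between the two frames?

2.0

The orange cylinder was near (1.9, 1.6) before and (2.5, 3.5) after, so it travelled √(0.6² + 1.9²) ≈ 2.0 units.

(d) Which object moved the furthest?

the magenta cylinder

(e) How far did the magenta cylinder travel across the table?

3.4

The magenta cylinder moved from about (3.7, 2.6) to (1.2, 4.9), a distance of √(2.5² + 2.3²) ≈ 3.4.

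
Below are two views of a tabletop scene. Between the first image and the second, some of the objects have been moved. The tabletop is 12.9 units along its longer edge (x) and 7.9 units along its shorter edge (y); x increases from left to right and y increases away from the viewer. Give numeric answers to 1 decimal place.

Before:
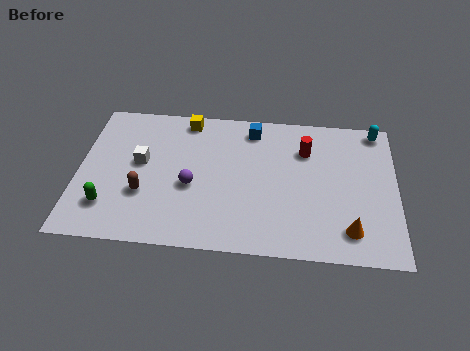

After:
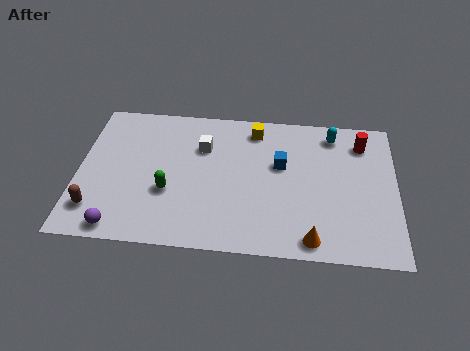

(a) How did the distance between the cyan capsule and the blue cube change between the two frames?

-2.3

The distance was about 5.1 in the first image and 2.8 in the second, so they moved 2.3 units closer together.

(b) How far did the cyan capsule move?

1.8

The cyan capsule moved from about (12.1, 7.1) to (10.3, 6.7), a distance of √(1.8² + 0.4²) ≈ 1.8.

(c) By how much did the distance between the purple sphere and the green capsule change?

-0.8

Before: roughly 3.6 units apart; after: 2.8. That's 0.8 units closer together.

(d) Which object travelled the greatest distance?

the purple sphere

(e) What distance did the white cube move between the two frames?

2.7

The white cube was near (2.5, 4.4) before and (5.0, 5.5) after, so it travelled √(2.5² + 1.1²) ≈ 2.7 units.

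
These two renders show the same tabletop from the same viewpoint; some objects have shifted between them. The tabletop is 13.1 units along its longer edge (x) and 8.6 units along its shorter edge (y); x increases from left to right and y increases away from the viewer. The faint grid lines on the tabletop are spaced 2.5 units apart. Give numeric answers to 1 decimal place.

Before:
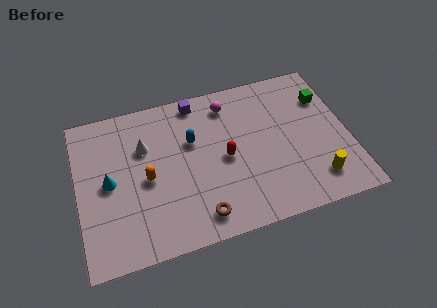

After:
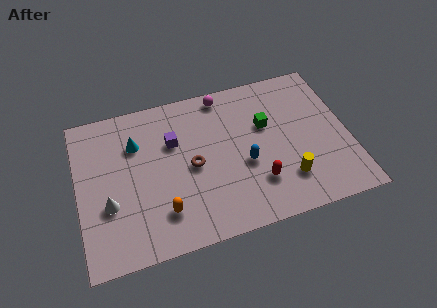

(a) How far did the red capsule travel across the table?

2.3

The red capsule moved from about (7.1, 4.1) to (8.5, 2.3), a distance of √(1.4² + 1.8²) ≈ 2.3.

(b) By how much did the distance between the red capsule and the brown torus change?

+0.3

They were about 3.2 units apart before and 3.5 after — 0.3 units further apart.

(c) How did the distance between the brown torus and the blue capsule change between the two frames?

-1.6

The distance was about 4.2 in the first image and 2.6 in the second, so they moved 1.6 units closer together.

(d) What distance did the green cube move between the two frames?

3.1

From (12.2, 6.2) to (9.2, 5.4), the green cube covered √(3.0² + 0.8²) ≈ 3.1 units.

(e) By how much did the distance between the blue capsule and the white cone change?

+4.3

They were about 2.3 units apart before and 6.6 after — 4.3 units further apart.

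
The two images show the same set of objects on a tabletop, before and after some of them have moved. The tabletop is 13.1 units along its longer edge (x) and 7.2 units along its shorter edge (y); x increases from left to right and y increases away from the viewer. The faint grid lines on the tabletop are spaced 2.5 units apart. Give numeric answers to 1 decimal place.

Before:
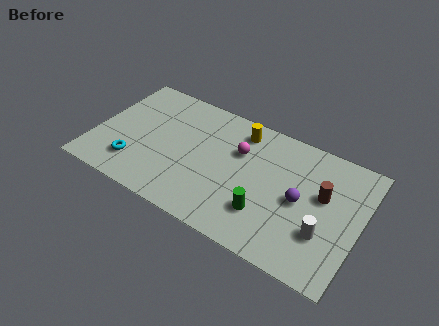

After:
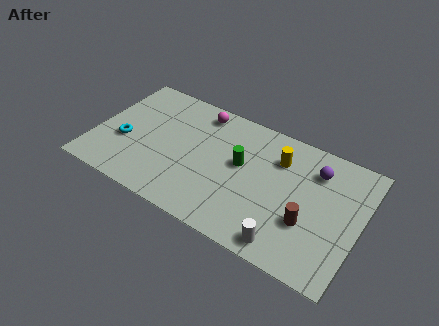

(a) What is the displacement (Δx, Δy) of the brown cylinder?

(-0.5, -1.8)

The brown cylinder started near (11.2, 4.3) and ended near (10.7, 2.5).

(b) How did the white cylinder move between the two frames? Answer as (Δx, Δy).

(-1.6, -1.4)

The white cylinder was at about (11.5, 2.3) and moved to about (9.9, 0.9).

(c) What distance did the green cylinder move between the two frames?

2.6

The green cylinder moved from about (8.7, 2.0) to (7.2, 4.1), a distance of √(1.5² + 2.1²) ≈ 2.6.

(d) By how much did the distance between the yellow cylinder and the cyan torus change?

+1.4

Before: roughly 6.4 units apart; after: 7.8. That's 1.4 units further apart.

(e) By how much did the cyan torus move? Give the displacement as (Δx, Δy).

(-0.7, 1.1)

The cyan torus started near (2.2, 1.7) and ended near (1.5, 2.8).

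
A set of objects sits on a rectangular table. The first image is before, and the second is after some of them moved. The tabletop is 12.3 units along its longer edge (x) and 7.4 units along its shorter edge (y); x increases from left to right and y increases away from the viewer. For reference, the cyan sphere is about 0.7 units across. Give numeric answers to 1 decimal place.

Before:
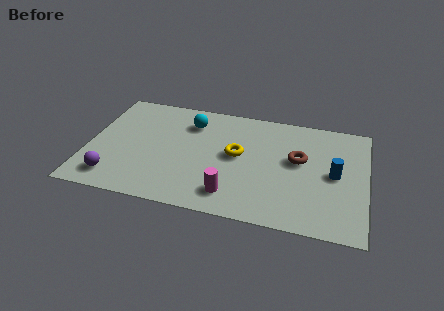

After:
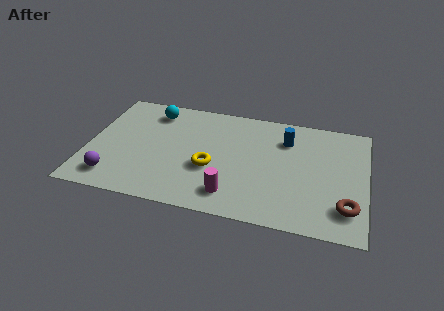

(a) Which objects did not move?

the magenta cylinder and the purple sphere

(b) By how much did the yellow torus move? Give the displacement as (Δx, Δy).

(-1.1, -1.1)

From the two frames, the yellow torus sits at roughly (6.6, 4.0) before and (5.5, 2.9) after.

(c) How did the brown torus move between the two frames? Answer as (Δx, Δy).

(2.2, -2.6)

From the two frames, the brown torus sits at roughly (9.3, 4.3) before and (11.5, 1.7) after.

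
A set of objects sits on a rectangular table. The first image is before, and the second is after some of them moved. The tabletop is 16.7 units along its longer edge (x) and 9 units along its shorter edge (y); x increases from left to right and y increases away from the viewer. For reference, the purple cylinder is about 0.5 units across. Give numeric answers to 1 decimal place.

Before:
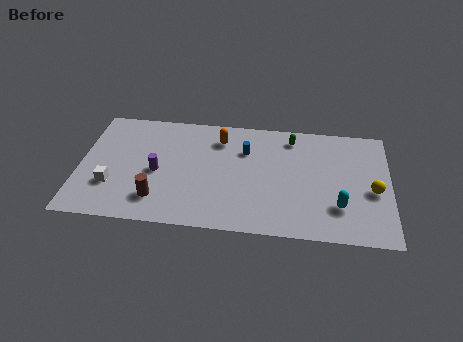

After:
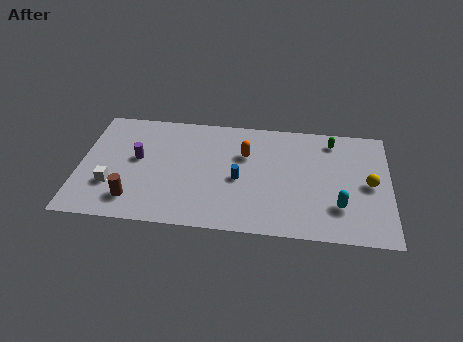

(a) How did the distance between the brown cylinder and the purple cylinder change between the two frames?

+1.1

The distance was about 2.1 in the first image and 3.2 in the second, so they moved 1.1 units further apart.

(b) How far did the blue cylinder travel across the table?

2.3

The blue cylinder was near (8.9, 6.3) before and (8.6, 4.0) after, so it travelled √(0.3² + 2.3²) ≈ 2.3 units.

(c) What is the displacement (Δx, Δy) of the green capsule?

(2.2, 0.0)

The green capsule was at about (11.4, 7.6) and moved to about (13.6, 7.6).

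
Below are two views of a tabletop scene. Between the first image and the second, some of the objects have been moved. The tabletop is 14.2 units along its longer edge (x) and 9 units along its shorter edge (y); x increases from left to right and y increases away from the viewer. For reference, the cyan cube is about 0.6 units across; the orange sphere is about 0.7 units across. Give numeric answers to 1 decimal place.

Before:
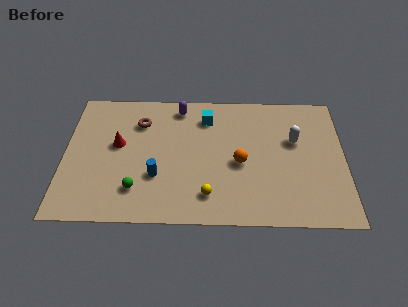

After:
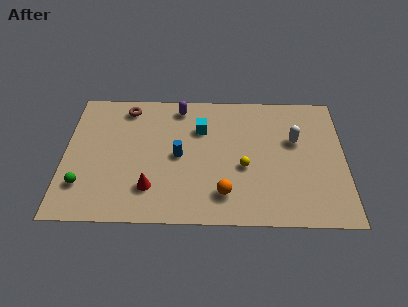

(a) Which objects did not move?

the white capsule and the purple capsule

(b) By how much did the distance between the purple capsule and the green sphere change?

+1.2

They were about 6.1 units apart before and 7.3 after — 1.2 units further apart.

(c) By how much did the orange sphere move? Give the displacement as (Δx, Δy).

(-0.8, -2.1)

The orange sphere was at about (8.9, 4.0) and moved to about (8.1, 1.9).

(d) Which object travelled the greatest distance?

the red cone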